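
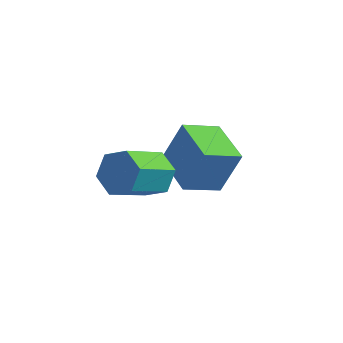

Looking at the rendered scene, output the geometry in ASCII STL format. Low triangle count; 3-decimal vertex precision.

solid 
facet normal 0.197 0.865 -0.461
outer loop
vertex -1.081 0.208 3.815
vertex -1.95 0.155 3.345
vertex -1.889 0.609 4.222
endloop
endfacet
facet normal 0.543 0.296 0.786
outer loop
vertex -1.081 0.208 3.815
vertex -1.889 0.609 4.222
vertex -1.46 -1.462 4.705
endloop
endfacet
facet normal 0.543 0.296 0.786
outer loop
vertex -1.46 -1.462 4.705
vertex -1.889 0.609 4.222
vertex -2.269 -1.061 5.113
endloop
endfacet
facet normal -0.196 -0.865 0.461
outer loop
vertex -1.46 -1.462 4.705
vertex -2.269 -1.061 5.113
vertex -2.33 -1.515 4.235
endloop
endfacet
facet normal 0.197 0.865 -0.462
outer loop
vertex -1.889 0.609 4.222
vertex -1.95 0.155 3.345
vertex -2.759 0.556 3.752
endloop
endfacet
facet normal -0.435 0.499 0.749
outer loop
vertex -1.889 0.609 4.222
vertex -2.759 0.556 3.752
vertex -2.269 -1.061 5.113
endloop
endfacet
facet normal -0.436 0.498 0.749
outer loop
vertex -2.269 -1.061 5.113
vertex -2.759 0.556 3.752
vertex -3.138 -1.114 4.642
endloop
endfacet
facet normal -0.197 -0.865 0.461
outer loop
vertex -2.269 -1.061 5.113
vertex -3.138 -1.114 4.642
vertex -2.33 -1.515 4.235
endloop
endfacet
facet normal 0.197 0.865 -0.462
outer loop
vertex -2.759 0.556 3.752
vertex -1.95 0.155 3.345
vertex -2.82 0.102 2.875
endloop
endfacet
facet normal -0.979 0.202 -0.037
outer loop
vertex -2.759 0.556 3.752
vertex -2.82 0.102 2.875
vertex -3.138 -1.114 4.642
endloop
endfacet
facet normal -0.979 0.202 -0.037
outer loop
vertex -3.138 -1.114 4.642
vertex -2.82 0.102 2.875
vertex -3.199 -1.568 3.765
endloop
endfacet
facet normal -0.197 -0.865 0.461
outer loop
vertex -3.138 -1.114 4.642
vertex -3.199 -1.568 3.765
vertex -2.33 -1.515 4.235
endloop
endfacet
facet normal 0.196 0.865 -0.461
outer loop
vertex -2.82 0.102 2.875
vertex -1.95 0.155 3.345
vertex -2.011 -0.299 2.467
endloop
endfacet
facet normal -0.543 -0.296 -0.786
outer loop
vertex -2.82 0.102 2.875
vertex -2.011 -0.299 2.467
vertex -3.199 -1.568 3.765
endloop
endfacet
facet normal -0.543 -0.296 -0.786
outer loop
vertex -3.199 -1.568 3.765
vertex -2.011 -0.299 2.467
vertex -2.391 -1.969 3.358
endloop
endfacet
facet normal -0.197 -0.865 0.461
outer loop
vertex -3.199 -1.568 3.765
vertex -2.391 -1.969 3.358
vertex -2.33 -1.515 4.235
endloop
endfacet
facet normal 0.197 0.865 -0.461
outer loop
vertex -2.011 -0.299 2.467
vertex -1.95 0.155 3.345
vertex -1.142 -0.246 2.938
endloop
endfacet
facet normal 0.436 -0.499 -0.749
outer loop
vertex -2.011 -0.299 2.467
vertex -1.142 -0.246 2.938
vertex -2.391 -1.969 3.358
endloop
endfacet
facet normal 0.435 -0.498 -0.750
outer loop
vertex -2.391 -1.969 3.358
vertex -1.142 -0.246 2.938
vertex -1.521 -1.916 3.828
endloop
endfacet
facet normal -0.197 -0.865 0.462
outer loop
vertex -2.391 -1.969 3.358
vertex -1.521 -1.916 3.828
vertex -2.33 -1.515 4.235
endloop
endfacet
facet normal 0.197 0.865 -0.461
outer loop
vertex -1.142 -0.246 2.938
vertex -1.95 0.155 3.345
vertex -1.081 0.208 3.815
endloop
endfacet
facet normal 0.979 -0.202 0.037
outer loop
vertex -1.142 -0.246 2.938
vertex -1.081 0.208 3.815
vertex -1.521 -1.916 3.828
endloop
endfacet
facet normal 0.979 -0.202 0.037
outer loop
vertex -1.521 -1.916 3.828
vertex -1.081 0.208 3.815
vertex -1.46 -1.462 4.705
endloop
endfacet
facet normal -0.197 -0.865 0.462
outer loop
vertex -1.521 -1.916 3.828
vertex -1.46 -1.462 4.705
vertex -2.33 -1.515 4.235
endloop
endfacet
facet normal -0.495 -0.805 0.329
outer loop
vertex -0.687 1.474 4.016
vertex -2.328 2.64 4.401
vertex -1.362 1.133 2.165
endloop
endfacet
facet normal 0.801 -0.568 -0.187
outer loop
vertex -0.572 2.42 1.639
vertex -0.687 1.474 4.016
vertex -1.362 1.133 2.165
endloop
endfacet
facet normal -0.494 -0.805 0.329
outer loop
vertex -1.362 1.133 2.165
vertex -2.328 2.64 4.401
vertex -3.004 2.298 2.55
endloop
endfacet
facet normal -0.338 -0.171 -0.925
outer loop
vertex -3.004 2.298 2.55
vertex -0.572 2.42 1.639
vertex -1.362 1.133 2.165
endloop
endfacet
facet normal 0.338 0.171 0.925
outer loop
vertex -0.687 1.474 4.016
vertex -1.538 3.927 3.875
vertex -2.328 2.64 4.401
endloop
endfacet
facet normal 0.801 -0.569 -0.188
outer loop
vertex 0.104 2.762 3.49
vertex -0.687 1.474 4.016
vertex -0.572 2.42 1.639
endloop
endfacet
facet normal 0.338 0.170 0.926
outer loop
vertex 0.104 2.762 3.49
vertex -1.538 3.927 3.875
vertex -0.687 1.474 4.016
endloop
endfacet
facet normal -0.801 0.568 0.188
outer loop
vertex -2.328 2.64 4.401
vertex -1.538 3.927 3.875
vertex -3.004 2.298 2.55
endloop
endfacet
facet normal -0.338 -0.170 -0.926
outer loop
vertex -2.213 3.586 2.024
vertex -0.572 2.42 1.639
vertex -3.004 2.298 2.55
endloop
endfacet
facet normal -0.801 0.568 0.187
outer loop
vertex -3.004 2.298 2.55
vertex -1.538 3.927 3.875
vertex -2.213 3.586 2.024
endloop
endfacet
facet normal 0.494 0.804 -0.329
outer loop
vertex -2.213 3.586 2.024
vertex 0.104 2.762 3.49
vertex -0.572 2.42 1.639
endloop
endfacet
facet normal 0.494 0.805 -0.328
outer loop
vertex -1.538 3.927 3.875
vertex 0.104 2.762 3.49
vertex -2.213 3.586 2.024
endloop
endfacet

endsolid


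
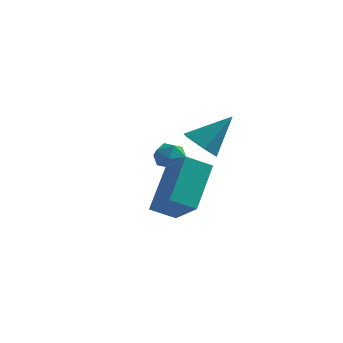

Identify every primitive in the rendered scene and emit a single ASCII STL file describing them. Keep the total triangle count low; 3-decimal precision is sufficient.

solid 
facet normal -0.595 0.571 -0.565
outer loop
vertex -0.561 -0.406 -3.385
vertex -0.465 1.142 -1.924
vertex 0.282 -0.003 -3.866
endloop
endfacet
facet normal -0.044 -0.726 -0.686
outer loop
vertex 1.365 -1.042 -2.836
vertex -0.561 -0.406 -3.385
vertex 0.282 -0.003 -3.866
endloop
endfacet
facet normal -0.595 0.571 -0.565
outer loop
vertex 0.282 -0.003 -3.866
vertex -0.465 1.142 -1.924
vertex 0.377 1.544 -2.405
endloop
endfacet
facet normal 0.803 0.383 -0.458
outer loop
vertex 0.377 1.544 -2.405
vertex 1.365 -1.042 -2.836
vertex 0.282 -0.003 -3.866
endloop
endfacet
facet normal -0.802 -0.382 0.458
outer loop
vertex -0.561 -0.406 -3.385
vertex 0.618 0.103 -0.894
vertex -0.465 1.142 -1.924
endloop
endfacet
facet normal -0.045 -0.727 -0.685
outer loop
vertex 0.523 -1.444 -2.355
vertex -0.561 -0.406 -3.385
vertex 1.365 -1.042 -2.836
endloop
endfacet
facet normal -0.802 -0.383 0.458
outer loop
vertex 0.523 -1.444 -2.355
vertex 0.618 0.103 -0.894
vertex -0.561 -0.406 -3.385
endloop
endfacet
facet normal 0.045 0.727 0.686
outer loop
vertex -0.465 1.142 -1.924
vertex 0.618 0.103 -0.894
vertex 0.377 1.544 -2.405
endloop
endfacet
facet normal 0.802 0.383 -0.458
outer loop
vertex 1.461 0.506 -1.375
vertex 1.365 -1.042 -2.836
vertex 0.377 1.544 -2.405
endloop
endfacet
facet normal 0.044 0.726 0.686
outer loop
vertex 0.377 1.544 -2.405
vertex 0.618 0.103 -0.894
vertex 1.461 0.506 -1.375
endloop
endfacet
facet normal 0.595 -0.571 0.565
outer loop
vertex 1.461 0.506 -1.375
vertex 0.523 -1.444 -2.355
vertex 1.365 -1.042 -2.836
endloop
endfacet
facet normal 0.595 -0.571 0.566
outer loop
vertex 0.618 0.103 -0.894
vertex 0.523 -1.444 -2.355
vertex 1.461 0.506 -1.375
endloop
endfacet
facet normal -0.555 -0.422 -0.717
outer loop
vertex 0.874 2.906 -1.924
vertex 0.194 3.083 -1.502
vertex 0.489 3.62 -2.046
endloop
endfacet
facet normal 0.843 0.392 -0.368
outer loop
vertex 0.874 2.906 -1.924
vertex 0.489 3.62 -2.046
vertex 1.186 3.837 -0.218
endloop
endfacet
facet normal -0.555 -0.422 -0.717
outer loop
vertex 0.489 3.62 -2.046
vertex 0.194 3.083 -1.502
vertex -0.191 3.797 -1.624
endloop
endfacet
facet normal 0.147 0.974 -0.172
outer loop
vertex 0.489 3.62 -2.046
vertex -0.191 3.797 -1.624
vertex 1.186 3.837 -0.218
endloop
endfacet
facet normal -0.554 -0.422 -0.718
outer loop
vertex -0.191 3.797 -1.624
vertex 0.194 3.083 -1.502
vertex -0.487 3.26 -1.08
endloop
endfacet
facet normal -0.492 0.738 0.461
outer loop
vertex -0.191 3.797 -1.624
vertex -0.487 3.26 -1.08
vertex 1.186 3.837 -0.218
endloop
endfacet
facet normal -0.554 -0.422 -0.718
outer loop
vertex -0.487 3.26 -1.08
vertex 0.194 3.083 -1.502
vertex -0.102 2.546 -0.958
endloop
endfacet
facet normal -0.434 -0.081 0.897
outer loop
vertex -0.487 3.26 -1.08
vertex -0.102 2.546 -0.958
vertex 1.186 3.837 -0.218
endloop
endfacet
facet normal -0.555 -0.421 -0.718
outer loop
vertex -0.102 2.546 -0.958
vertex 0.194 3.083 -1.502
vertex 0.578 2.369 -1.38
endloop
endfacet
facet normal 0.262 -0.663 0.701
outer loop
vertex -0.102 2.546 -0.958
vertex 0.578 2.369 -1.38
vertex 1.186 3.837 -0.218
endloop
endfacet
facet normal -0.555 -0.421 -0.718
outer loop
vertex 0.578 2.369 -1.38
vertex 0.194 3.083 -1.502
vertex 0.874 2.906 -1.924
endloop
endfacet
facet normal 0.901 -0.428 0.068
outer loop
vertex 0.578 2.369 -1.38
vertex 0.874 2.906 -1.924
vertex 1.186 3.837 -0.218
endloop
endfacet
facet normal -0.311 -0.136 0.941
outer loop
vertex -1.54 4.184 -2.016
vertex -1.614 3.494 -2.14
vertex -1.001 3.745 -1.901
endloop
endfacet
facet normal 0.144 0.413 0.899
outer loop
vertex -1.54 4.184 -2.016
vertex -1.001 3.745 -1.901
vertex -0.888 4.37 -2.206
endloop
endfacet
facet normal -0.125 0.889 0.441
outer loop
vertex -1.54 4.184 -2.016
vertex -0.888 4.37 -2.206
vertex -1.432 4.505 -2.633
endloop
endfacet
facet normal -0.747 0.635 0.200
outer loop
vertex -1.54 4.184 -2.016
vertex -1.432 4.505 -2.633
vertex -1.881 3.964 -2.592
endloop
endfacet
facet normal -0.861 0.001 0.509
outer loop
vertex -1.54 4.184 -2.016
vertex -1.881 3.964 -2.592
vertex -1.614 3.494 -2.14
endloop
endfacet
facet normal 0.759 0.170 0.629
outer loop
vertex -0.888 4.37 -2.206
vertex -1.001 3.745 -1.901
vertex -0.559 3.796 -2.448
endloop
endfacet
facet normal 0.023 -0.718 0.695
outer loop
vertex -1.001 3.745 -1.901
vertex -1.614 3.494 -2.14
vertex -1.008 3.255 -2.407
endloop
endfacet
facet normal -0.868 -0.496 -0.003
outer loop
vertex -1.614 3.494 -2.14
vertex -1.881 3.964 -2.592
vertex -1.552 3.39 -2.834
endloop
endfacet
facet normal -0.683 0.529 -0.503
outer loop
vertex -1.881 3.964 -2.592
vertex -1.432 4.505 -2.633
vertex -1.439 4.015 -3.139
endloop
endfacet
facet normal 0.321 0.940 -0.112
outer loop
vertex -1.432 4.505 -2.633
vertex -0.888 4.37 -2.206
vertex -0.826 4.266 -2.9
endloop
endfacet
facet normal 0.747 -0.635 -0.200
outer loop
vertex -0.9 3.576 -3.024
vertex -0.559 3.796 -2.448
vertex -1.008 3.255 -2.407
endloop
endfacet
facet normal 0.125 -0.889 -0.441
outer loop
vertex -0.9 3.576 -3.024
vertex -1.008 3.255 -2.407
vertex -1.552 3.39 -2.834
endloop
endfacet
facet normal -0.144 -0.413 -0.899
outer loop
vertex -0.9 3.576 -3.024
vertex -1.552 3.39 -2.834
vertex -1.439 4.015 -3.139
endloop
endfacet
facet normal 0.311 0.136 -0.941
outer loop
vertex -0.9 3.576 -3.024
vertex -1.439 4.015 -3.139
vertex -0.826 4.266 -2.9
endloop
endfacet
facet normal 0.861 -0.001 -0.509
outer loop
vertex -0.9 3.576 -3.024
vertex -0.826 4.266 -2.9
vertex -0.559 3.796 -2.448
endloop
endfacet
facet normal 0.683 -0.529 0.503
outer loop
vertex -1.008 3.255 -2.407
vertex -0.559 3.796 -2.448
vertex -1.001 3.745 -1.901
endloop
endfacet
facet normal -0.321 -0.940 0.112
outer loop
vertex -1.552 3.39 -2.834
vertex -1.008 3.255 -2.407
vertex -1.614 3.494 -2.14
endloop
endfacet
facet normal -0.759 -0.170 -0.629
outer loop
vertex -1.439 4.015 -3.139
vertex -1.552 3.39 -2.834
vertex -1.881 3.964 -2.592
endloop
endfacet
facet normal -0.023 0.718 -0.695
outer loop
vertex -0.826 4.266 -2.9
vertex -1.439 4.015 -3.139
vertex -1.432 4.505 -2.633
endloop
endfacet
facet normal 0.868 0.496 0.003
outer loop
vertex -0.559 3.796 -2.448
vertex -0.826 4.266 -2.9
vertex -0.888 4.37 -2.206
endloop
endfacet

endsolid


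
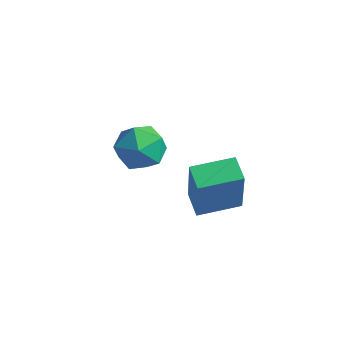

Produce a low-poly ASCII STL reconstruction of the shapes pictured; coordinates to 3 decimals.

solid 
facet normal -0.608 -0.790 -0.079
outer loop
vertex 1.561 -0.231 3.478
vertex 0.93 0.229 3.729
vertex 1.183 0.24 1.666
endloop
endfacet
facet normal 0.770 -0.560 -0.306
outer loop
vertex 1.99 1.291 1.771
vertex 1.561 -0.231 3.478
vertex 1.183 0.24 1.666
endloop
endfacet
facet normal -0.607 -0.791 -0.079
outer loop
vertex 1.183 0.24 1.666
vertex 0.93 0.229 3.729
vertex 0.552 0.699 1.917
endloop
endfacet
facet normal -0.198 0.247 -0.949
outer loop
vertex 0.552 0.699 1.917
vertex 1.99 1.291 1.771
vertex 1.183 0.24 1.666
endloop
endfacet
facet normal 0.198 -0.247 0.949
outer loop
vertex 1.561 -0.231 3.478
vertex 1.737 1.28 3.834
vertex 0.93 0.229 3.729
endloop
endfacet
facet normal 0.770 -0.560 -0.306
outer loop
vertex 2.368 0.821 3.583
vertex 1.561 -0.231 3.478
vertex 1.99 1.291 1.771
endloop
endfacet
facet normal 0.198 -0.247 0.949
outer loop
vertex 2.368 0.821 3.583
vertex 1.737 1.28 3.834
vertex 1.561 -0.231 3.478
endloop
endfacet
facet normal -0.770 0.560 0.306
outer loop
vertex 0.93 0.229 3.729
vertex 1.737 1.28 3.834
vertex 0.552 0.699 1.917
endloop
endfacet
facet normal -0.198 0.246 -0.949
outer loop
vertex 1.359 1.751 2.022
vertex 1.99 1.291 1.771
vertex 0.552 0.699 1.917
endloop
endfacet
facet normal -0.770 0.560 0.306
outer loop
vertex 0.552 0.699 1.917
vertex 1.737 1.28 3.834
vertex 1.359 1.751 2.022
endloop
endfacet
facet normal 0.607 0.791 0.078
outer loop
vertex 1.359 1.751 2.022
vertex 2.368 0.821 3.583
vertex 1.99 1.291 1.771
endloop
endfacet
facet normal 0.607 0.791 0.079
outer loop
vertex 1.737 1.28 3.834
vertex 2.368 0.821 3.583
vertex 1.359 1.751 2.022
endloop
endfacet
facet normal -0.593 0.431 0.681
outer loop
vertex -2.346 1.348 2.715
vertex -1.749 1.177 3.343
vertex -1.712 1.937 2.894
endloop
endfacet
facet normal -0.686 0.727 0.039
outer loop
vertex -2.346 1.348 2.715
vertex -1.712 1.937 2.894
vertex -1.936 1.77 2.056
endloop
endfacet
facet normal -0.885 0.212 -0.415
outer loop
vertex -2.346 1.348 2.715
vertex -1.936 1.77 2.056
vertex -2.11 0.907 1.987
endloop
endfacet
facet normal -0.914 -0.402 -0.053
outer loop
vertex -2.346 1.348 2.715
vertex -2.11 0.907 1.987
vertex -1.995 0.541 2.783
endloop
endfacet
facet normal -0.734 -0.266 0.625
outer loop
vertex -2.346 1.348 2.715
vertex -1.995 0.541 2.783
vertex -1.749 1.177 3.343
endloop
endfacet
facet normal -0.056 0.982 -0.181
outer loop
vertex -1.936 1.77 2.056
vertex -1.712 1.937 2.894
vertex -1.085 1.859 2.277
endloop
endfacet
facet normal 0.094 0.503 0.859
outer loop
vertex -1.712 1.937 2.894
vertex -1.749 1.177 3.343
vertex -0.97 1.493 3.073
endloop
endfacet
facet normal -0.134 -0.625 0.769
outer loop
vertex -1.749 1.177 3.343
vertex -1.995 0.541 2.783
vertex -1.144 0.63 3.004
endloop
endfacet
facet normal -0.426 -0.844 -0.326
outer loop
vertex -1.995 0.541 2.783
vertex -2.11 0.907 1.987
vertex -1.368 0.463 2.166
endloop
endfacet
facet normal -0.377 0.149 -0.914
outer loop
vertex -2.11 0.907 1.987
vertex -1.936 1.77 2.056
vertex -1.331 1.223 1.717
endloop
endfacet
facet normal 0.914 0.402 0.053
outer loop
vertex -0.734 1.052 2.345
vertex -1.085 1.859 2.277
vertex -0.97 1.493 3.073
endloop
endfacet
facet normal 0.885 -0.212 0.415
outer loop
vertex -0.734 1.052 2.345
vertex -0.97 1.493 3.073
vertex -1.144 0.63 3.004
endloop
endfacet
facet normal 0.686 -0.727 -0.039
outer loop
vertex -0.734 1.052 2.345
vertex -1.144 0.63 3.004
vertex -1.368 0.463 2.166
endloop
endfacet
facet normal 0.593 -0.431 -0.681
outer loop
vertex -0.734 1.052 2.345
vertex -1.368 0.463 2.166
vertex -1.331 1.223 1.717
endloop
endfacet
facet normal 0.734 0.266 -0.625
outer loop
vertex -0.734 1.052 2.345
vertex -1.331 1.223 1.717
vertex -1.085 1.859 2.277
endloop
endfacet
facet normal 0.426 0.844 0.326
outer loop
vertex -0.97 1.493 3.073
vertex -1.085 1.859 2.277
vertex -1.712 1.937 2.894
endloop
endfacet
facet normal 0.377 -0.149 0.914
outer loop
vertex -1.144 0.63 3.004
vertex -0.97 1.493 3.073
vertex -1.749 1.177 3.343
endloop
endfacet
facet normal 0.056 -0.982 0.181
outer loop
vertex -1.368 0.463 2.166
vertex -1.144 0.63 3.004
vertex -1.995 0.541 2.783
endloop
endfacet
facet normal -0.094 -0.503 -0.859
outer loop
vertex -1.331 1.223 1.717
vertex -1.368 0.463 2.166
vertex -2.11 0.907 1.987
endloop
endfacet
facet normal 0.134 0.625 -0.769
outer loop
vertex -1.085 1.859 2.277
vertex -1.331 1.223 1.717
vertex -1.936 1.77 2.056
endloop
endfacet

endsolid


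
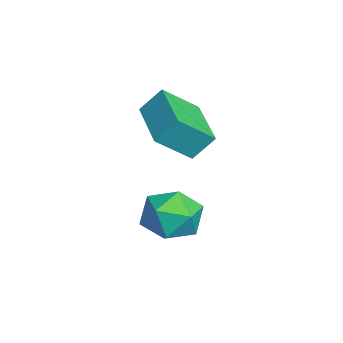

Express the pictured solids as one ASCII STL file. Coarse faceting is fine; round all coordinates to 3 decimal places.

solid 
facet normal -0.960 0.081 -0.267
outer loop
vertex -0.145 -2.555 -2.046
vertex -0.297 -3.602 -1.818
vertex -0.447 -2.854 -1.05
endloop
endfacet
facet normal -0.715 0.699 -0.007
outer loop
vertex -0.145 -2.555 -2.046
vertex -0.447 -2.854 -1.05
vertex 0.305 -2.086 -1.18
endloop
endfacet
facet normal -0.159 0.900 -0.405
outer loop
vertex -0.145 -2.555 -2.046
vertex 0.305 -2.086 -1.18
vertex 0.92 -2.359 -2.029
endloop
endfacet
facet normal -0.060 0.407 -0.911
outer loop
vertex -0.145 -2.555 -2.046
vertex 0.92 -2.359 -2.029
vertex 0.548 -3.296 -2.423
endloop
endfacet
facet normal -0.555 -0.099 -0.826
outer loop
vertex -0.145 -2.555 -2.046
vertex 0.548 -3.296 -2.423
vertex -0.297 -3.602 -1.818
endloop
endfacet
facet normal -0.480 0.581 0.657
outer loop
vertex 0.305 -2.086 -1.18
vertex -0.447 -2.854 -1.05
vertex 0.432 -2.844 -0.417
endloop
endfacet
facet normal -0.877 -0.419 0.236
outer loop
vertex -0.447 -2.854 -1.05
vertex -0.297 -3.602 -1.818
vertex 0.06 -3.781 -0.811
endloop
endfacet
facet normal -0.221 -0.710 -0.668
outer loop
vertex -0.297 -3.602 -1.818
vertex 0.548 -3.296 -2.423
vertex 0.675 -4.054 -1.66
endloop
endfacet
facet normal 0.580 0.109 -0.807
outer loop
vertex 0.548 -3.296 -2.423
vertex 0.92 -2.359 -2.029
vertex 1.427 -3.286 -1.79
endloop
endfacet
facet normal 0.420 0.907 0.012
outer loop
vertex 0.92 -2.359 -2.029
vertex 0.305 -2.086 -1.18
vertex 1.277 -2.538 -1.022
endloop
endfacet
facet normal 0.060 -0.407 0.911
outer loop
vertex 1.125 -3.585 -0.794
vertex 0.432 -2.844 -0.417
vertex 0.06 -3.781 -0.811
endloop
endfacet
facet normal 0.159 -0.900 0.405
outer loop
vertex 1.125 -3.585 -0.794
vertex 0.06 -3.781 -0.811
vertex 0.675 -4.054 -1.66
endloop
endfacet
facet normal 0.715 -0.699 0.007
outer loop
vertex 1.125 -3.585 -0.794
vertex 0.675 -4.054 -1.66
vertex 1.427 -3.286 -1.79
endloop
endfacet
facet normal 0.960 -0.081 0.267
outer loop
vertex 1.125 -3.585 -0.794
vertex 1.427 -3.286 -1.79
vertex 1.277 -2.538 -1.022
endloop
endfacet
facet normal 0.555 0.099 0.826
outer loop
vertex 1.125 -3.585 -0.794
vertex 1.277 -2.538 -1.022
vertex 0.432 -2.844 -0.417
endloop
endfacet
facet normal -0.580 -0.109 0.807
outer loop
vertex 0.06 -3.781 -0.811
vertex 0.432 -2.844 -0.417
vertex -0.447 -2.854 -1.05
endloop
endfacet
facet normal -0.420 -0.907 -0.012
outer loop
vertex 0.675 -4.054 -1.66
vertex 0.06 -3.781 -0.811
vertex -0.297 -3.602 -1.818
endloop
endfacet
facet normal 0.480 -0.581 -0.657
outer loop
vertex 1.427 -3.286 -1.79
vertex 0.675 -4.054 -1.66
vertex 0.548 -3.296 -2.423
endloop
endfacet
facet normal 0.877 0.419 -0.236
outer loop
vertex 1.277 -2.538 -1.022
vertex 1.427 -3.286 -1.79
vertex 0.92 -2.359 -2.029
endloop
endfacet
facet normal 0.221 0.710 0.668
outer loop
vertex 0.432 -2.844 -0.417
vertex 1.277 -2.538 -1.022
vertex 0.305 -2.086 -1.18
endloop
endfacet
facet normal -0.980 -0.160 0.114
outer loop
vertex -2.05 -3.192 2.697
vertex -2.356 -2.025 1.709
vertex -2.032 -3.9 1.856
endloop
endfacet
facet normal 0.196 -0.748 0.634
outer loop
vertex 0.076 -3.555 1.611
vertex -2.05 -3.192 2.697
vertex -2.032 -3.9 1.856
endloop
endfacet
facet normal -0.980 -0.160 0.114
outer loop
vertex -2.032 -3.9 1.856
vertex -2.356 -2.025 1.709
vertex -2.338 -2.733 0.867
endloop
endfacet
facet normal 0.016 -0.644 -0.765
outer loop
vertex -2.338 -2.733 0.867
vertex 0.076 -3.555 1.611
vertex -2.032 -3.9 1.856
endloop
endfacet
facet normal -0.016 0.644 0.765
outer loop
vertex -2.05 -3.192 2.697
vertex -0.248 -1.68 1.464
vertex -2.356 -2.025 1.709
endloop
endfacet
facet normal 0.196 -0.748 0.634
outer loop
vertex 0.058 -2.847 2.453
vertex -2.05 -3.192 2.697
vertex 0.076 -3.555 1.611
endloop
endfacet
facet normal -0.017 0.644 0.765
outer loop
vertex 0.058 -2.847 2.453
vertex -0.248 -1.68 1.464
vertex -2.05 -3.192 2.697
endloop
endfacet
facet normal -0.196 0.748 -0.634
outer loop
vertex -2.356 -2.025 1.709
vertex -0.248 -1.68 1.464
vertex -2.338 -2.733 0.867
endloop
endfacet
facet normal 0.017 -0.643 -0.765
outer loop
vertex -0.23 -2.388 0.623
vertex 0.076 -3.555 1.611
vertex -2.338 -2.733 0.867
endloop
endfacet
facet normal -0.196 0.748 -0.634
outer loop
vertex -2.338 -2.733 0.867
vertex -0.248 -1.68 1.464
vertex -0.23 -2.388 0.623
endloop
endfacet
facet normal 0.980 0.161 -0.114
outer loop
vertex -0.23 -2.388 0.623
vertex 0.058 -2.847 2.453
vertex 0.076 -3.555 1.611
endloop
endfacet
facet normal 0.980 0.160 -0.114
outer loop
vertex -0.248 -1.68 1.464
vertex 0.058 -2.847 2.453
vertex -0.23 -2.388 0.623
endloop
endfacet

endsolid


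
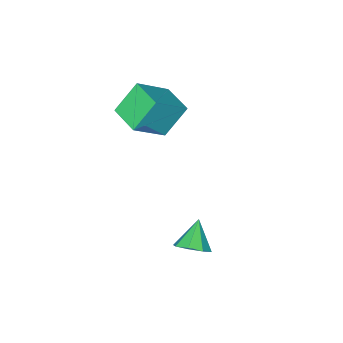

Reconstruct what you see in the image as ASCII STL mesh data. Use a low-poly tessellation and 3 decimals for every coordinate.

solid 
facet normal -0.603 0.133 0.786
outer loop
vertex 1.694 -2.254 4.846
vertex 1.97 -0.599 4.777
vertex 0.016 -2.03 3.521
endloop
endfacet
facet normal -0.164 -0.986 0.041
outer loop
vertex 1.15 -2.281 2.043
vertex 1.694 -2.254 4.846
vertex 0.016 -2.03 3.521
endloop
endfacet
facet normal -0.603 0.133 0.786
outer loop
vertex 0.016 -2.03 3.521
vertex 1.97 -0.599 4.777
vertex 0.292 -0.374 3.452
endloop
endfacet
facet normal -0.780 0.104 -0.616
outer loop
vertex 0.292 -0.374 3.452
vertex 1.15 -2.281 2.043
vertex 0.016 -2.03 3.521
endloop
endfacet
facet normal 0.780 -0.104 0.616
outer loop
vertex 1.694 -2.254 4.846
vertex 3.104 -0.85 3.299
vertex 1.97 -0.599 4.777
endloop
endfacet
facet normal -0.165 -0.985 0.041
outer loop
vertex 2.828 -2.506 3.368
vertex 1.694 -2.254 4.846
vertex 1.15 -2.281 2.043
endloop
endfacet
facet normal 0.780 -0.104 0.617
outer loop
vertex 2.828 -2.506 3.368
vertex 3.104 -0.85 3.299
vertex 1.694 -2.254 4.846
endloop
endfacet
facet normal 0.165 0.986 -0.041
outer loop
vertex 1.97 -0.599 4.777
vertex 3.104 -0.85 3.299
vertex 0.292 -0.374 3.452
endloop
endfacet
facet normal -0.780 0.104 -0.617
outer loop
vertex 1.426 -0.626 1.974
vertex 1.15 -2.281 2.043
vertex 0.292 -0.374 3.452
endloop
endfacet
facet normal 0.165 0.985 -0.042
outer loop
vertex 0.292 -0.374 3.452
vertex 3.104 -0.85 3.299
vertex 1.426 -0.626 1.974
endloop
endfacet
facet normal 0.603 -0.133 -0.786
outer loop
vertex 1.426 -0.626 1.974
vertex 2.828 -2.506 3.368
vertex 1.15 -2.281 2.043
endloop
endfacet
facet normal 0.603 -0.133 -0.786
outer loop
vertex 3.104 -0.85 3.299
vertex 2.828 -2.506 3.368
vertex 1.426 -0.626 1.974
endloop
endfacet
facet normal 0.592 0.393 -0.704
outer loop
vertex 4.587 4.559 -0.26
vertex 4.05 4.249 -0.885
vertex 4.102 4.996 -0.424
endloop
endfacet
facet normal 0.039 0.389 0.920
outer loop
vertex 4.587 4.559 -0.26
vertex 4.102 4.996 -0.424
vertex 3.15 3.651 0.185
endloop
endfacet
facet normal 0.592 0.393 -0.704
outer loop
vertex 4.102 4.996 -0.424
vertex 4.05 4.249 -0.885
vertex 3.586 4.996 -0.858
endloop
endfacet
facet normal -0.502 0.626 0.597
outer loop
vertex 4.102 4.996 -0.424
vertex 3.586 4.996 -0.858
vertex 3.15 3.651 0.185
endloop
endfacet
facet normal 0.591 0.393 -0.704
outer loop
vertex 3.586 4.996 -0.858
vertex 4.05 4.249 -0.885
vertex 3.342 4.558 -1.307
endloop
endfacet
facet normal -0.914 0.388 0.118
outer loop
vertex 3.586 4.996 -0.858
vertex 3.342 4.558 -1.307
vertex 3.15 3.651 0.185
endloop
endfacet
facet normal 0.591 0.393 -0.704
outer loop
vertex 3.342 4.558 -1.307
vertex 4.05 4.249 -0.885
vertex 3.513 3.938 -1.509
endloop
endfacet
facet normal -0.954 -0.186 -0.236
outer loop
vertex 3.342 4.558 -1.307
vertex 3.513 3.938 -1.509
vertex 3.15 3.651 0.185
endloop
endfacet
facet normal 0.591 0.393 -0.704
outer loop
vertex 3.513 3.938 -1.509
vertex 4.05 4.249 -0.885
vertex 3.998 3.501 -1.346
endloop
endfacet
facet normal -0.598 -0.759 -0.257
outer loop
vertex 3.513 3.938 -1.509
vertex 3.998 3.501 -1.346
vertex 3.15 3.651 0.185
endloop
endfacet
facet normal 0.593 0.392 -0.703
outer loop
vertex 3.998 3.501 -1.346
vertex 4.05 4.249 -0.885
vertex 4.513 3.501 -0.912
endloop
endfacet
facet normal -0.056 -0.996 0.067
outer loop
vertex 3.998 3.501 -1.346
vertex 4.513 3.501 -0.912
vertex 3.15 3.651 0.185
endloop
endfacet
facet normal 0.592 0.392 -0.704
outer loop
vertex 4.513 3.501 -0.912
vertex 4.05 4.249 -0.885
vertex 4.757 3.939 -0.463
endloop
endfacet
facet normal 0.356 -0.758 0.546
outer loop
vertex 4.513 3.501 -0.912
vertex 4.757 3.939 -0.463
vertex 3.15 3.651 0.185
endloop
endfacet
facet normal 0.592 0.393 -0.704
outer loop
vertex 4.757 3.939 -0.463
vertex 4.05 4.249 -0.885
vertex 4.587 4.559 -0.26
endloop
endfacet
facet normal 0.396 -0.186 0.899
outer loop
vertex 4.757 3.939 -0.463
vertex 4.587 4.559 -0.26
vertex 3.15 3.651 0.185
endloop
endfacet

endsolid


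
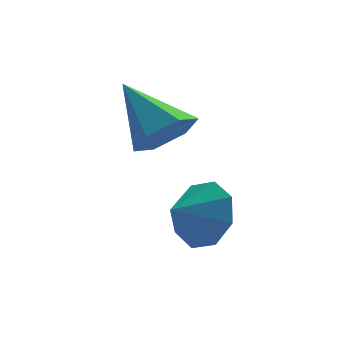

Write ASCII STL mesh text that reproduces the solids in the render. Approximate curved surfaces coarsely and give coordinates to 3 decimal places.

solid 
facet normal 0.516 -0.590 -0.621
outer loop
vertex -1.795 -0.144 -1.503
vertex -2.1 0.384 -2.258
vertex -1.279 0.621 -1.801
endloop
endfacet
facet normal 0.430 0.061 0.901
outer loop
vertex -1.795 -0.144 -1.503
vertex -1.279 0.621 -1.801
vertex -3.18 1.616 -0.962
endloop
endfacet
facet normal 0.516 -0.590 -0.621
outer loop
vertex -1.279 0.621 -1.801
vertex -2.1 0.384 -2.258
vertex -1.583 1.149 -2.556
endloop
endfacet
facet normal 0.547 0.774 0.321
outer loop
vertex -1.279 0.621 -1.801
vertex -1.583 1.149 -2.556
vertex -3.18 1.616 -0.962
endloop
endfacet
facet normal 0.516 -0.590 -0.621
outer loop
vertex -1.583 1.149 -2.556
vertex -2.1 0.384 -2.258
vertex -2.405 0.911 -3.013
endloop
endfacet
facet normal -0.076 0.934 -0.350
outer loop
vertex -1.583 1.149 -2.556
vertex -2.405 0.911 -3.013
vertex -3.18 1.616 -0.962
endloop
endfacet
facet normal 0.517 -0.590 -0.620
outer loop
vertex -2.405 0.911 -3.013
vertex -2.1 0.384 -2.258
vertex -2.921 0.146 -2.716
endloop
endfacet
facet normal -0.815 0.379 -0.438
outer loop
vertex -2.405 0.911 -3.013
vertex -2.921 0.146 -2.716
vertex -3.18 1.616 -0.962
endloop
endfacet
facet normal 0.517 -0.590 -0.621
outer loop
vertex -2.921 0.146 -2.716
vertex -2.1 0.384 -2.258
vertex -2.617 -0.382 -1.961
endloop
endfacet
facet normal -0.932 -0.334 0.142
outer loop
vertex -2.921 0.146 -2.716
vertex -2.617 -0.382 -1.961
vertex -3.18 1.616 -0.962
endloop
endfacet
facet normal 0.517 -0.589 -0.621
outer loop
vertex -2.617 -0.382 -1.961
vertex -2.1 0.384 -2.258
vertex -1.795 -0.144 -1.503
endloop
endfacet
facet normal -0.310 -0.494 0.813
outer loop
vertex -2.617 -0.382 -1.961
vertex -1.795 -0.144 -1.503
vertex -3.18 1.616 -0.962
endloop
endfacet
facet normal 0.735 0.518 -0.437
outer loop
vertex -0.581 -1.773 -3.407
vertex -1.258 -1.46 -4.175
vertex -0.964 -1.073 -3.222
endloop
endfacet
facet normal -0.119 -0.314 0.942
outer loop
vertex -0.581 -1.773 -3.407
vertex -0.964 -1.073 -3.222
vertex -2.082 -2.04 -3.685
endloop
endfacet
facet normal 0.735 0.518 -0.437
outer loop
vertex -0.964 -1.073 -3.222
vertex -1.258 -1.46 -4.175
vertex -1.519 -0.6 -3.595
endloop
endfacet
facet normal -0.474 0.131 0.871
outer loop
vertex -0.964 -1.073 -3.222
vertex -1.519 -0.6 -3.595
vertex -2.082 -2.04 -3.685
endloop
endfacet
facet normal 0.735 0.518 -0.438
outer loop
vertex -1.519 -0.6 -3.595
vertex -1.258 -1.46 -4.175
vertex -1.921 -0.631 -4.307
endloop
endfacet
facet normal -0.837 0.298 0.459
outer loop
vertex -1.519 -0.6 -3.595
vertex -1.921 -0.631 -4.307
vertex -2.082 -2.04 -3.685
endloop
endfacet
facet normal 0.735 0.518 -0.437
outer loop
vertex -1.921 -0.631 -4.307
vertex -1.258 -1.46 -4.175
vertex -1.935 -1.147 -4.943
endloop
endfacet
facet normal -0.995 0.091 -0.052
outer loop
vertex -1.921 -0.631 -4.307
vertex -1.935 -1.147 -4.943
vertex -2.082 -2.04 -3.685
endloop
endfacet
facet normal 0.736 0.517 -0.438
outer loop
vertex -1.935 -1.147 -4.943
vertex -1.258 -1.46 -4.175
vertex -1.553 -1.847 -5.128
endloop
endfacet
facet normal -0.855 -0.371 -0.363
outer loop
vertex -1.935 -1.147 -4.943
vertex -1.553 -1.847 -5.128
vertex -2.082 -2.04 -3.685
endloop
endfacet
facet normal 0.736 0.517 -0.438
outer loop
vertex -1.553 -1.847 -5.128
vertex -1.258 -1.46 -4.175
vertex -0.998 -2.321 -4.755
endloop
endfacet
facet normal -0.500 -0.815 -0.292
outer loop
vertex -1.553 -1.847 -5.128
vertex -0.998 -2.321 -4.755
vertex -2.082 -2.04 -3.685
endloop
endfacet
facet normal 0.736 0.517 -0.437
outer loop
vertex -0.998 -2.321 -4.755
vertex -1.258 -1.46 -4.175
vertex -0.596 -2.29 -4.042
endloop
endfacet
facet normal -0.137 -0.983 0.120
outer loop
vertex -0.998 -2.321 -4.755
vertex -0.596 -2.29 -4.042
vertex -2.082 -2.04 -3.685
endloop
endfacet
facet normal 0.736 0.517 -0.438
outer loop
vertex -0.596 -2.29 -4.042
vertex -1.258 -1.46 -4.175
vertex -0.581 -1.773 -3.407
endloop
endfacet
facet normal 0.021 -0.776 0.631
outer loop
vertex -0.596 -2.29 -4.042
vertex -0.581 -1.773 -3.407
vertex -2.082 -2.04 -3.685
endloop
endfacet

endsolid


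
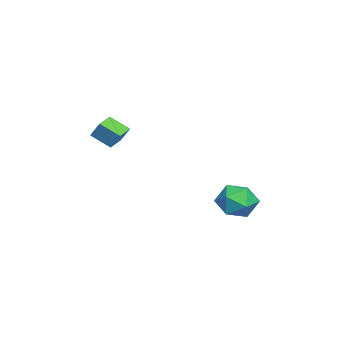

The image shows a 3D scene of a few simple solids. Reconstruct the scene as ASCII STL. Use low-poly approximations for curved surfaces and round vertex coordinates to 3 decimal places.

solid 
facet normal -0.944 0.296 0.149
outer loop
vertex 0.034 -2.935 3.96
vertex 0.24 -1.949 3.308
vertex -0.252 -3.427 3.126
endloop
endfacet
facet normal -0.171 -0.822 0.543
outer loop
vertex 0.72 -3.731 2.972
vertex 0.034 -2.935 3.96
vertex -0.252 -3.427 3.126
endloop
endfacet
facet normal -0.944 0.296 0.149
outer loop
vertex -0.252 -3.427 3.126
vertex 0.24 -1.949 3.308
vertex -0.046 -2.441 2.474
endloop
endfacet
facet normal -0.283 -0.487 -0.826
outer loop
vertex -0.046 -2.441 2.474
vertex 0.72 -3.731 2.972
vertex -0.252 -3.427 3.126
endloop
endfacet
facet normal 0.283 0.487 0.826
outer loop
vertex 0.034 -2.935 3.96
vertex 1.212 -2.253 3.154
vertex 0.24 -1.949 3.308
endloop
endfacet
facet normal -0.171 -0.822 0.543
outer loop
vertex 1.006 -3.239 3.806
vertex 0.034 -2.935 3.96
vertex 0.72 -3.731 2.972
endloop
endfacet
facet normal 0.283 0.487 0.826
outer loop
vertex 1.006 -3.239 3.806
vertex 1.212 -2.253 3.154
vertex 0.034 -2.935 3.96
endloop
endfacet
facet normal 0.171 0.822 -0.543
outer loop
vertex 0.24 -1.949 3.308
vertex 1.212 -2.253 3.154
vertex -0.046 -2.441 2.474
endloop
endfacet
facet normal -0.283 -0.487 -0.826
outer loop
vertex 0.926 -2.745 2.32
vertex 0.72 -3.731 2.972
vertex -0.046 -2.441 2.474
endloop
endfacet
facet normal 0.171 0.822 -0.543
outer loop
vertex -0.046 -2.441 2.474
vertex 1.212 -2.253 3.154
vertex 0.926 -2.745 2.32
endloop
endfacet
facet normal 0.944 -0.296 -0.149
outer loop
vertex 0.926 -2.745 2.32
vertex 1.006 -3.239 3.806
vertex 0.72 -3.731 2.972
endloop
endfacet
facet normal 0.944 -0.296 -0.149
outer loop
vertex 1.212 -2.253 3.154
vertex 1.006 -3.239 3.806
vertex 0.926 -2.745 2.32
endloop
endfacet
facet normal -0.249 0.788 -0.563
outer loop
vertex 0.001 3.511 -2.146
vertex -1.062 3.432 -1.786
vertex -0.324 4.067 -1.224
endloop
endfacet
facet normal 0.430 0.832 -0.350
outer loop
vertex 0.001 3.511 -2.146
vertex -0.324 4.067 -1.224
vertex 0.672 3.544 -1.244
endloop
endfacet
facet normal 0.772 0.250 -0.584
outer loop
vertex 0.001 3.511 -2.146
vertex 0.672 3.544 -1.244
vertex 0.549 2.584 -1.818
endloop
endfacet
facet normal 0.305 -0.153 -0.940
outer loop
vertex 0.001 3.511 -2.146
vertex 0.549 2.584 -1.818
vertex -0.523 2.515 -2.154
endloop
endfacet
facet normal -0.328 0.180 -0.928
outer loop
vertex 0.001 3.511 -2.146
vertex -0.523 2.515 -2.154
vertex -1.062 3.432 -1.786
endloop
endfacet
facet normal 0.439 0.822 0.363
outer loop
vertex 0.672 3.544 -1.244
vertex -0.324 4.067 -1.224
vertex 0.023 3.485 -0.326
endloop
endfacet
facet normal -0.660 0.751 0.018
outer loop
vertex -0.324 4.067 -1.224
vertex -1.062 3.432 -1.786
vertex -1.049 3.416 -0.662
endloop
endfacet
facet normal -0.787 -0.233 -0.571
outer loop
vertex -1.062 3.432 -1.786
vertex -0.523 2.515 -2.154
vertex -1.172 2.456 -1.236
endloop
endfacet
facet normal 0.235 -0.772 -0.591
outer loop
vertex -0.523 2.515 -2.154
vertex 0.549 2.584 -1.818
vertex -0.176 1.933 -1.256
endloop
endfacet
facet normal 0.993 -0.119 -0.013
outer loop
vertex 0.549 2.584 -1.818
vertex 0.672 3.544 -1.244
vertex 0.562 2.568 -0.694
endloop
endfacet
facet normal -0.305 0.153 0.940
outer loop
vertex -0.501 2.489 -0.334
vertex 0.023 3.485 -0.326
vertex -1.049 3.416 -0.662
endloop
endfacet
facet normal -0.772 -0.250 0.584
outer loop
vertex -0.501 2.489 -0.334
vertex -1.049 3.416 -0.662
vertex -1.172 2.456 -1.236
endloop
endfacet
facet normal -0.430 -0.832 0.350
outer loop
vertex -0.501 2.489 -0.334
vertex -1.172 2.456 -1.236
vertex -0.176 1.933 -1.256
endloop
endfacet
facet normal 0.249 -0.788 0.563
outer loop
vertex -0.501 2.489 -0.334
vertex -0.176 1.933 -1.256
vertex 0.562 2.568 -0.694
endloop
endfacet
facet normal 0.328 -0.180 0.928
outer loop
vertex -0.501 2.489 -0.334
vertex 0.562 2.568 -0.694
vertex 0.023 3.485 -0.326
endloop
endfacet
facet normal -0.235 0.772 0.591
outer loop
vertex -1.049 3.416 -0.662
vertex 0.023 3.485 -0.326
vertex -0.324 4.067 -1.224
endloop
endfacet
facet normal -0.993 0.119 0.013
outer loop
vertex -1.172 2.456 -1.236
vertex -1.049 3.416 -0.662
vertex -1.062 3.432 -1.786
endloop
endfacet
facet normal -0.439 -0.822 -0.363
outer loop
vertex -0.176 1.933 -1.256
vertex -1.172 2.456 -1.236
vertex -0.523 2.515 -2.154
endloop
endfacet
facet normal 0.660 -0.751 -0.018
outer loop
vertex 0.562 2.568 -0.694
vertex -0.176 1.933 -1.256
vertex 0.549 2.584 -1.818
endloop
endfacet
facet normal 0.787 0.233 0.571
outer loop
vertex 0.023 3.485 -0.326
vertex 0.562 2.568 -0.694
vertex 0.672 3.544 -1.244
endloop
endfacet

endsolid


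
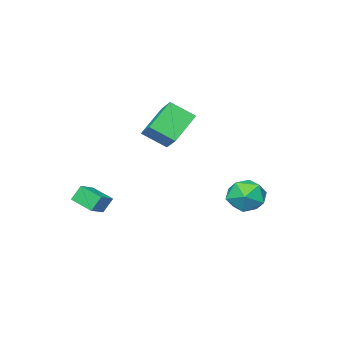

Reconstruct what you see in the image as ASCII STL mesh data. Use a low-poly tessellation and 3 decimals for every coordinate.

solid 
facet normal -0.939 -0.278 0.205
outer loop
vertex -1.303 4.042 -0.889
vertex -1.113 3.169 -1.201
vertex -0.978 3.385 -0.29
endloop
endfacet
facet normal -0.722 0.236 0.651
outer loop
vertex -1.303 4.042 -0.889
vertex -0.978 3.385 -0.29
vertex -0.648 4.271 -0.246
endloop
endfacet
facet normal -0.535 0.804 0.259
outer loop
vertex -1.303 4.042 -0.889
vertex -0.648 4.271 -0.246
vertex -0.578 4.602 -1.129
endloop
endfacet
facet normal -0.637 0.641 -0.428
outer loop
vertex -1.303 4.042 -0.889
vertex -0.578 4.602 -1.129
vertex -0.866 3.921 -1.72
endloop
endfacet
facet normal -0.886 -0.028 -0.462
outer loop
vertex -1.303 4.042 -0.889
vertex -0.866 3.921 -1.72
vertex -1.113 3.169 -1.201
endloop
endfacet
facet normal -0.140 0.003 0.990
outer loop
vertex -0.648 4.271 -0.246
vertex -0.978 3.385 -0.29
vertex -0.054 3.539 -0.16
endloop
endfacet
facet normal -0.491 -0.828 0.269
outer loop
vertex -0.978 3.385 -0.29
vertex -1.113 3.169 -1.201
vertex -0.342 2.858 -0.751
endloop
endfacet
facet normal -0.406 -0.425 -0.809
outer loop
vertex -1.113 3.169 -1.201
vertex -0.866 3.921 -1.72
vertex -0.272 3.189 -1.634
endloop
endfacet
facet normal -0.003 0.656 -0.755
outer loop
vertex -0.866 3.921 -1.72
vertex -0.578 4.602 -1.129
vertex 0.058 4.075 -1.59
endloop
endfacet
facet normal 0.162 0.920 0.358
outer loop
vertex -0.578 4.602 -1.129
vertex -0.648 4.271 -0.246
vertex 0.193 4.291 -0.679
endloop
endfacet
facet normal 0.637 -0.641 0.428
outer loop
vertex 0.383 3.418 -0.991
vertex -0.054 3.539 -0.16
vertex -0.342 2.858 -0.751
endloop
endfacet
facet normal 0.535 -0.804 -0.259
outer loop
vertex 0.383 3.418 -0.991
vertex -0.342 2.858 -0.751
vertex -0.272 3.189 -1.634
endloop
endfacet
facet normal 0.722 -0.236 -0.651
outer loop
vertex 0.383 3.418 -0.991
vertex -0.272 3.189 -1.634
vertex 0.058 4.075 -1.59
endloop
endfacet
facet normal 0.939 0.278 -0.205
outer loop
vertex 0.383 3.418 -0.991
vertex 0.058 4.075 -1.59
vertex 0.193 4.291 -0.679
endloop
endfacet
facet normal 0.886 0.028 0.462
outer loop
vertex 0.383 3.418 -0.991
vertex 0.193 4.291 -0.679
vertex -0.054 3.539 -0.16
endloop
endfacet
facet normal 0.003 -0.656 0.755
outer loop
vertex -0.342 2.858 -0.751
vertex -0.054 3.539 -0.16
vertex -0.978 3.385 -0.29
endloop
endfacet
facet normal -0.162 -0.920 -0.358
outer loop
vertex -0.272 3.189 -1.634
vertex -0.342 2.858 -0.751
vertex -1.113 3.169 -1.201
endloop
endfacet
facet normal 0.140 -0.003 -0.990
outer loop
vertex 0.058 4.075 -1.59
vertex -0.272 3.189 -1.634
vertex -0.866 3.921 -1.72
endloop
endfacet
facet normal 0.491 0.828 -0.269
outer loop
vertex 0.193 4.291 -0.679
vertex 0.058 4.075 -1.59
vertex -0.578 4.602 -1.129
endloop
endfacet
facet normal 0.406 0.425 0.809
outer loop
vertex -0.054 3.539 -0.16
vertex 0.193 4.291 -0.679
vertex -0.648 4.271 -0.246
endloop
endfacet
facet normal -0.537 0.622 -0.569
outer loop
vertex -1.991 -1.313 1.546
vertex -1.661 -0.435 2.194
vertex -0.589 -1.064 0.495
endloop
endfacet
facet normal -0.289 -0.770 -0.568
outer loop
vertex 0.121 -1.885 1.246
vertex -1.991 -1.313 1.546
vertex -0.589 -1.064 0.495
endloop
endfacet
facet normal -0.538 0.622 -0.569
outer loop
vertex -0.589 -1.064 0.495
vertex -1.661 -0.435 2.194
vertex -0.259 -0.186 1.142
endloop
endfacet
facet normal 0.792 0.141 -0.595
outer loop
vertex -0.259 -0.186 1.142
vertex 0.121 -1.885 1.246
vertex -0.589 -1.064 0.495
endloop
endfacet
facet normal -0.792 -0.141 0.594
outer loop
vertex -1.991 -1.313 1.546
vertex -0.951 -1.256 2.945
vertex -1.661 -0.435 2.194
endloop
endfacet
facet normal -0.289 -0.770 -0.568
outer loop
vertex -1.281 -2.134 2.298
vertex -1.991 -1.313 1.546
vertex 0.121 -1.885 1.246
endloop
endfacet
facet normal -0.792 -0.140 0.594
outer loop
vertex -1.281 -2.134 2.298
vertex -0.951 -1.256 2.945
vertex -1.991 -1.313 1.546
endloop
endfacet
facet normal 0.290 0.770 0.568
outer loop
vertex -1.661 -0.435 2.194
vertex -0.951 -1.256 2.945
vertex -0.259 -0.186 1.142
endloop
endfacet
facet normal 0.792 0.141 -0.594
outer loop
vertex 0.451 -1.007 1.894
vertex 0.121 -1.885 1.246
vertex -0.259 -0.186 1.142
endloop
endfacet
facet normal 0.289 0.770 0.568
outer loop
vertex -0.259 -0.186 1.142
vertex -0.951 -1.256 2.945
vertex 0.451 -1.007 1.894
endloop
endfacet
facet normal 0.538 -0.622 0.569
outer loop
vertex 0.451 -1.007 1.894
vertex -1.281 -2.134 2.298
vertex 0.121 -1.885 1.246
endloop
endfacet
facet normal 0.537 -0.622 0.570
outer loop
vertex -0.951 -1.256 2.945
vertex -1.281 -2.134 2.298
vertex 0.451 -1.007 1.894
endloop
endfacet
facet normal -0.452 0.229 0.862
outer loop
vertex 3.682 -1.559 -0.789
vertex 3.538 -0.478 -1.151
vertex 2.852 -1.795 -1.161
endloop
endfacet
facet normal 0.126 -0.941 0.315
outer loop
vertex 3.222 -1.982 -1.869
vertex 3.682 -1.559 -0.789
vertex 2.852 -1.795 -1.161
endloop
endfacet
facet normal -0.452 0.229 0.862
outer loop
vertex 2.852 -1.795 -1.161
vertex 3.538 -0.478 -1.151
vertex 2.708 -0.713 -1.524
endloop
endfacet
facet normal -0.884 -0.250 -0.396
outer loop
vertex 2.708 -0.713 -1.524
vertex 3.222 -1.982 -1.869
vertex 2.852 -1.795 -1.161
endloop
endfacet
facet normal 0.884 0.250 0.396
outer loop
vertex 3.682 -1.559 -0.789
vertex 3.908 -0.665 -1.859
vertex 3.538 -0.478 -1.151
endloop
endfacet
facet normal 0.125 -0.941 0.315
outer loop
vertex 4.052 -1.747 -1.496
vertex 3.682 -1.559 -0.789
vertex 3.222 -1.982 -1.869
endloop
endfacet
facet normal 0.884 0.250 0.396
outer loop
vertex 4.052 -1.747 -1.496
vertex 3.908 -0.665 -1.859
vertex 3.682 -1.559 -0.789
endloop
endfacet
facet normal -0.125 0.941 -0.314
outer loop
vertex 3.538 -0.478 -1.151
vertex 3.908 -0.665 -1.859
vertex 2.708 -0.713 -1.524
endloop
endfacet
facet normal -0.884 -0.250 -0.396
outer loop
vertex 3.078 -0.901 -2.231
vertex 3.222 -1.982 -1.869
vertex 2.708 -0.713 -1.524
endloop
endfacet
facet normal -0.126 0.940 -0.316
outer loop
vertex 2.708 -0.713 -1.524
vertex 3.908 -0.665 -1.859
vertex 3.078 -0.901 -2.231
endloop
endfacet
facet normal 0.452 -0.228 -0.862
outer loop
vertex 3.078 -0.901 -2.231
vertex 4.052 -1.747 -1.496
vertex 3.222 -1.982 -1.869
endloop
endfacet
facet normal 0.452 -0.229 -0.862
outer loop
vertex 3.908 -0.665 -1.859
vertex 4.052 -1.747 -1.496
vertex 3.078 -0.901 -2.231
endloop
endfacet

endsolid


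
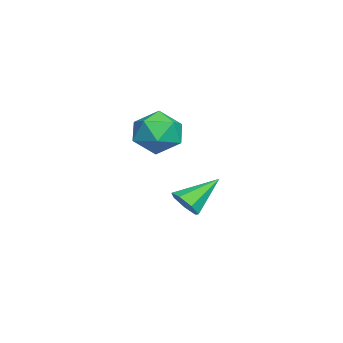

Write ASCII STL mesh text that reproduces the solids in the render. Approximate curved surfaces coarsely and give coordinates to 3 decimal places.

solid 
facet normal -0.202 0.613 0.764
outer loop
vertex 2.315 -0.762 2.21
vertex 2.436 -1.578 2.896
vertex 3.279 -0.97 2.631
endloop
endfacet
facet normal 0.109 0.967 0.228
outer loop
vertex 2.315 -0.762 2.21
vertex 3.279 -0.97 2.631
vertex 3.19 -0.715 1.593
endloop
endfacet
facet normal -0.297 0.887 -0.354
outer loop
vertex 2.315 -0.762 2.21
vertex 3.19 -0.715 1.593
vertex 2.293 -1.166 1.217
endloop
endfacet
facet normal -0.858 0.482 -0.177
outer loop
vertex 2.315 -0.762 2.21
vertex 2.293 -1.166 1.217
vertex 1.827 -1.699 2.022
endloop
endfacet
facet normal -0.799 0.313 0.513
outer loop
vertex 2.315 -0.762 2.21
vertex 1.827 -1.699 2.022
vertex 2.436 -1.578 2.896
endloop
endfacet
facet normal 0.741 0.664 0.100
outer loop
vertex 3.19 -0.715 1.593
vertex 3.279 -0.97 2.631
vertex 3.853 -1.501 1.898
endloop
endfacet
facet normal 0.239 0.090 0.967
outer loop
vertex 3.279 -0.97 2.631
vertex 2.436 -1.578 2.896
vertex 3.387 -2.034 2.703
endloop
endfacet
facet normal -0.727 -0.395 0.561
outer loop
vertex 2.436 -1.578 2.896
vertex 1.827 -1.699 2.022
vertex 2.49 -2.485 2.327
endloop
endfacet
facet normal -0.822 -0.121 -0.556
outer loop
vertex 1.827 -1.699 2.022
vertex 2.293 -1.166 1.217
vertex 2.401 -2.23 1.289
endloop
endfacet
facet normal 0.085 0.533 -0.842
outer loop
vertex 2.293 -1.166 1.217
vertex 3.19 -0.715 1.593
vertex 3.244 -1.622 1.024
endloop
endfacet
facet normal 0.858 -0.482 0.177
outer loop
vertex 3.365 -2.438 1.71
vertex 3.853 -1.501 1.898
vertex 3.387 -2.034 2.703
endloop
endfacet
facet normal 0.297 -0.887 0.354
outer loop
vertex 3.365 -2.438 1.71
vertex 3.387 -2.034 2.703
vertex 2.49 -2.485 2.327
endloop
endfacet
facet normal -0.109 -0.967 -0.228
outer loop
vertex 3.365 -2.438 1.71
vertex 2.49 -2.485 2.327
vertex 2.401 -2.23 1.289
endloop
endfacet
facet normal 0.202 -0.613 -0.764
outer loop
vertex 3.365 -2.438 1.71
vertex 2.401 -2.23 1.289
vertex 3.244 -1.622 1.024
endloop
endfacet
facet normal 0.799 -0.313 -0.513
outer loop
vertex 3.365 -2.438 1.71
vertex 3.244 -1.622 1.024
vertex 3.853 -1.501 1.898
endloop
endfacet
facet normal 0.822 0.121 0.556
outer loop
vertex 3.387 -2.034 2.703
vertex 3.853 -1.501 1.898
vertex 3.279 -0.97 2.631
endloop
endfacet
facet normal -0.085 -0.533 0.842
outer loop
vertex 2.49 -2.485 2.327
vertex 3.387 -2.034 2.703
vertex 2.436 -1.578 2.896
endloop
endfacet
facet normal -0.741 -0.664 -0.100
outer loop
vertex 2.401 -2.23 1.289
vertex 2.49 -2.485 2.327
vertex 1.827 -1.699 2.022
endloop
endfacet
facet normal -0.239 -0.090 -0.967
outer loop
vertex 3.244 -1.622 1.024
vertex 2.401 -2.23 1.289
vertex 2.293 -1.166 1.217
endloop
endfacet
facet normal 0.727 0.395 -0.561
outer loop
vertex 3.853 -1.501 1.898
vertex 3.244 -1.622 1.024
vertex 3.19 -0.715 1.593
endloop
endfacet
facet normal 0.457 -0.681 -0.573
outer loop
vertex 0.739 -0.995 -2.081
vertex 0.286 -0.819 -2.652
vertex 0.951 -0.522 -2.474
endloop
endfacet
facet normal 0.617 0.320 0.719
outer loop
vertex 0.739 -0.995 -2.081
vertex 0.951 -0.522 -2.474
vertex -0.546 0.419 -1.608
endloop
endfacet
facet normal 0.457 -0.679 -0.575
outer loop
vertex 0.951 -0.522 -2.474
vertex 0.286 -0.819 -2.652
vertex 0.662 -0.271 -3.0
endloop
endfacet
facet normal 0.564 0.822 0.082
outer loop
vertex 0.951 -0.522 -2.474
vertex 0.662 -0.271 -3.0
vertex -0.546 0.419 -1.608
endloop
endfacet
facet normal 0.458 -0.679 -0.574
outer loop
vertex 0.662 -0.271 -3.0
vertex 0.286 -0.819 -2.652
vertex 0.09 -0.433 -3.265
endloop
endfacet
facet normal -0.034 0.883 -0.467
outer loop
vertex 0.662 -0.271 -3.0
vertex 0.09 -0.433 -3.265
vertex -0.546 0.419 -1.608
endloop
endfacet
facet normal 0.457 -0.680 -0.574
outer loop
vertex 0.09 -0.433 -3.265
vertex 0.286 -0.819 -2.652
vertex -0.335 -0.885 -3.068
endloop
endfacet
facet normal -0.725 0.458 -0.514
outer loop
vertex 0.09 -0.433 -3.265
vertex -0.335 -0.885 -3.068
vertex -0.546 0.419 -1.608
endloop
endfacet
facet normal 0.456 -0.680 -0.574
outer loop
vertex -0.335 -0.885 -3.068
vertex 0.286 -0.819 -2.652
vertex -0.292 -1.287 -2.557
endloop
endfacet
facet normal -0.991 -0.135 -0.023
outer loop
vertex -0.335 -0.885 -3.068
vertex -0.292 -1.287 -2.557
vertex -0.546 0.419 -1.608
endloop
endfacet
facet normal 0.457 -0.680 -0.573
outer loop
vertex -0.292 -1.287 -2.557
vertex 0.286 -0.819 -2.652
vertex 0.186 -1.336 -2.118
endloop
endfacet
facet normal -0.629 -0.447 0.635
outer loop
vertex -0.292 -1.287 -2.557
vertex 0.186 -1.336 -2.118
vertex -0.546 0.419 -1.608
endloop
endfacet
facet normal 0.458 -0.680 -0.573
outer loop
vertex 0.186 -1.336 -2.118
vertex 0.286 -0.819 -2.652
vertex 0.739 -0.995 -2.081
endloop
endfacet
facet normal 0.086 -0.245 0.966
outer loop
vertex 0.186 -1.336 -2.118
vertex 0.739 -0.995 -2.081
vertex -0.546 0.419 -1.608
endloop
endfacet

endsolid


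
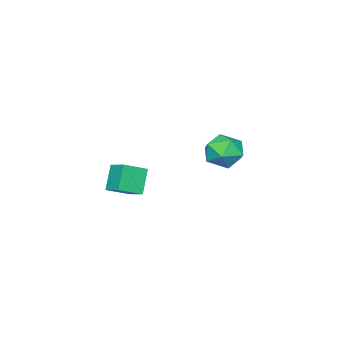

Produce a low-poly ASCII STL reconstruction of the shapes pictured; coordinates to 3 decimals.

solid 
facet normal -0.535 -0.197 0.821
outer loop
vertex -3.682 -2.6 1.897
vertex -4.56 -2.122 1.44
vertex -3.932 -3.4 1.542
endloop
endfacet
facet normal 0.799 -0.434 0.415
outer loop
vertex -3.28 -3.158 0.54
vertex -3.682 -2.6 1.897
vertex -3.932 -3.4 1.542
endloop
endfacet
facet normal -0.535 -0.197 0.822
outer loop
vertex -3.932 -3.4 1.542
vertex -4.56 -2.122 1.44
vertex -4.811 -2.921 1.085
endloop
endfacet
facet normal -0.275 -0.878 -0.391
outer loop
vertex -4.811 -2.921 1.085
vertex -3.28 -3.158 0.54
vertex -3.932 -3.4 1.542
endloop
endfacet
facet normal 0.275 0.878 0.391
outer loop
vertex -3.682 -2.6 1.897
vertex -3.908 -1.88 0.438
vertex -4.56 -2.122 1.44
endloop
endfacet
facet normal 0.798 -0.436 0.416
outer loop
vertex -3.029 -2.359 0.895
vertex -3.682 -2.6 1.897
vertex -3.28 -3.158 0.54
endloop
endfacet
facet normal 0.275 0.878 0.391
outer loop
vertex -3.029 -2.359 0.895
vertex -3.908 -1.88 0.438
vertex -3.682 -2.6 1.897
endloop
endfacet
facet normal -0.799 0.435 -0.415
outer loop
vertex -4.56 -2.122 1.44
vertex -3.908 -1.88 0.438
vertex -4.811 -2.921 1.085
endloop
endfacet
facet normal -0.275 -0.879 -0.391
outer loop
vertex -4.158 -2.68 0.083
vertex -3.28 -3.158 0.54
vertex -4.811 -2.921 1.085
endloop
endfacet
facet normal -0.799 0.434 -0.416
outer loop
vertex -4.811 -2.921 1.085
vertex -3.908 -1.88 0.438
vertex -4.158 -2.68 0.083
endloop
endfacet
facet normal 0.535 0.197 -0.822
outer loop
vertex -4.158 -2.68 0.083
vertex -3.029 -2.359 0.895
vertex -3.28 -3.158 0.54
endloop
endfacet
facet normal 0.535 0.197 -0.822
outer loop
vertex -3.908 -1.88 0.438
vertex -3.029 -2.359 0.895
vertex -4.158 -2.68 0.083
endloop
endfacet
facet normal -0.981 0.144 -0.129
outer loop
vertex -4.193 2.317 3.474
vertex -4.351 1.582 3.852
vertex -4.307 2.289 4.307
endloop
endfacet
facet normal -0.637 0.768 -0.061
outer loop
vertex -4.193 2.317 3.474
vertex -4.307 2.289 4.307
vertex -3.697 2.769 3.982
endloop
endfacet
facet normal -0.144 0.805 -0.576
outer loop
vertex -4.193 2.317 3.474
vertex -3.697 2.769 3.982
vertex -3.366 2.359 3.326
endloop
endfacet
facet normal -0.183 0.206 -0.961
outer loop
vertex -4.193 2.317 3.474
vertex -3.366 2.359 3.326
vertex -3.77 1.626 3.246
endloop
endfacet
facet normal -0.700 -0.202 -0.685
outer loop
vertex -4.193 2.317 3.474
vertex -3.77 1.626 3.246
vertex -4.351 1.582 3.852
endloop
endfacet
facet normal -0.301 0.766 0.568
outer loop
vertex -3.697 2.769 3.982
vertex -4.307 2.289 4.307
vertex -3.55 2.314 4.674
endloop
endfacet
facet normal -0.856 -0.241 0.458
outer loop
vertex -4.307 2.289 4.307
vertex -4.351 1.582 3.852
vertex -3.954 1.581 4.594
endloop
endfacet
facet normal -0.401 -0.802 -0.442
outer loop
vertex -4.351 1.582 3.852
vertex -3.77 1.626 3.246
vertex -3.623 1.171 3.938
endloop
endfacet
facet normal 0.436 -0.143 -0.889
outer loop
vertex -3.77 1.626 3.246
vertex -3.366 2.359 3.326
vertex -3.013 1.651 3.613
endloop
endfacet
facet normal 0.498 0.826 -0.265
outer loop
vertex -3.366 2.359 3.326
vertex -3.697 2.769 3.982
vertex -2.969 2.358 4.068
endloop
endfacet
facet normal 0.183 -0.206 0.961
outer loop
vertex -3.127 1.623 4.446
vertex -3.55 2.314 4.674
vertex -3.954 1.581 4.594
endloop
endfacet
facet normal 0.144 -0.805 0.576
outer loop
vertex -3.127 1.623 4.446
vertex -3.954 1.581 4.594
vertex -3.623 1.171 3.938
endloop
endfacet
facet normal 0.637 -0.768 0.061
outer loop
vertex -3.127 1.623 4.446
vertex -3.623 1.171 3.938
vertex -3.013 1.651 3.613
endloop
endfacet
facet normal 0.981 -0.144 0.129
outer loop
vertex -3.127 1.623 4.446
vertex -3.013 1.651 3.613
vertex -2.969 2.358 4.068
endloop
endfacet
facet normal 0.700 0.202 0.685
outer loop
vertex -3.127 1.623 4.446
vertex -2.969 2.358 4.068
vertex -3.55 2.314 4.674
endloop
endfacet
facet normal -0.436 0.143 0.889
outer loop
vertex -3.954 1.581 4.594
vertex -3.55 2.314 4.674
vertex -4.307 2.289 4.307
endloop
endfacet
facet normal -0.498 -0.826 0.265
outer loop
vertex -3.623 1.171 3.938
vertex -3.954 1.581 4.594
vertex -4.351 1.582 3.852
endloop
endfacet
facet normal 0.301 -0.766 -0.568
outer loop
vertex -3.013 1.651 3.613
vertex -3.623 1.171 3.938
vertex -3.77 1.626 3.246
endloop
endfacet
facet normal 0.856 0.241 -0.458
outer loop
vertex -2.969 2.358 4.068
vertex -3.013 1.651 3.613
vertex -3.366 2.359 3.326
endloop
endfacet
facet normal 0.401 0.802 0.442
outer loop
vertex -3.55 2.314 4.674
vertex -2.969 2.358 4.068
vertex -3.697 2.769 3.982
endloop
endfacet

endsolid


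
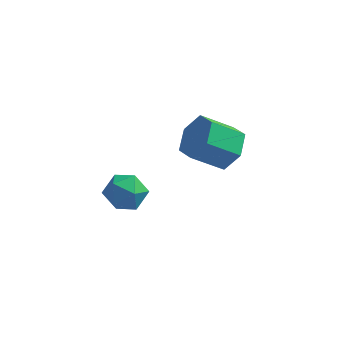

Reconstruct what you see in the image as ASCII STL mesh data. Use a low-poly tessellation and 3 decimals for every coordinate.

solid 
facet normal 0.732 0.345 -0.587
outer loop
vertex 2.886 3.555 3.918
vertex 2.275 3.369 3.047
vertex 2.226 4.325 3.547
endloop
endfacet
facet normal 0.300 0.610 0.733
outer loop
vertex 2.886 3.555 3.918
vertex 2.226 4.325 3.547
vertex 1.656 2.976 4.904
endloop
endfacet
facet normal 0.301 0.610 0.733
outer loop
vertex 1.656 2.976 4.904
vertex 2.226 4.325 3.547
vertex 0.996 3.747 4.533
endloop
endfacet
facet normal -0.733 -0.345 0.587
outer loop
vertex 1.656 2.976 4.904
vertex 0.996 3.747 4.533
vertex 1.045 2.791 4.033
endloop
endfacet
facet normal 0.733 0.345 -0.587
outer loop
vertex 2.226 4.325 3.547
vertex 2.275 3.369 3.047
vertex 1.615 4.14 2.676
endloop
endfacet
facet normal -0.378 0.923 0.069
outer loop
vertex 2.226 4.325 3.547
vertex 1.615 4.14 2.676
vertex 0.996 3.747 4.533
endloop
endfacet
facet normal -0.379 0.923 0.069
outer loop
vertex 0.996 3.747 4.533
vertex 1.615 4.14 2.676
vertex 0.385 3.561 3.663
endloop
endfacet
facet normal -0.732 -0.345 0.588
outer loop
vertex 0.996 3.747 4.533
vertex 0.385 3.561 3.663
vertex 1.045 2.791 4.033
endloop
endfacet
facet normal 0.733 0.345 -0.587
outer loop
vertex 1.615 4.14 2.676
vertex 2.275 3.369 3.047
vertex 1.664 3.184 2.176
endloop
endfacet
facet normal -0.680 0.312 -0.664
outer loop
vertex 1.615 4.14 2.676
vertex 1.664 3.184 2.176
vertex 0.385 3.561 3.663
endloop
endfacet
facet normal -0.679 0.313 -0.664
outer loop
vertex 0.385 3.561 3.663
vertex 1.664 3.184 2.176
vertex 0.434 2.605 3.162
endloop
endfacet
facet normal -0.732 -0.345 0.587
outer loop
vertex 0.385 3.561 3.663
vertex 0.434 2.605 3.162
vertex 1.045 2.791 4.033
endloop
endfacet
facet normal 0.733 0.345 -0.587
outer loop
vertex 1.664 3.184 2.176
vertex 2.275 3.369 3.047
vertex 2.324 2.413 2.547
endloop
endfacet
facet normal -0.301 -0.610 -0.733
outer loop
vertex 1.664 3.184 2.176
vertex 2.324 2.413 2.547
vertex 0.434 2.605 3.162
endloop
endfacet
facet normal -0.300 -0.611 -0.733
outer loop
vertex 0.434 2.605 3.162
vertex 2.324 2.413 2.547
vertex 1.094 1.835 3.533
endloop
endfacet
facet normal -0.732 -0.345 0.587
outer loop
vertex 0.434 2.605 3.162
vertex 1.094 1.835 3.533
vertex 1.045 2.791 4.033
endloop
endfacet
facet normal 0.732 0.345 -0.588
outer loop
vertex 2.324 2.413 2.547
vertex 2.275 3.369 3.047
vertex 2.935 2.599 3.417
endloop
endfacet
facet normal 0.379 -0.923 -0.069
outer loop
vertex 2.324 2.413 2.547
vertex 2.935 2.599 3.417
vertex 1.094 1.835 3.533
endloop
endfacet
facet normal 0.379 -0.923 -0.070
outer loop
vertex 1.094 1.835 3.533
vertex 2.935 2.599 3.417
vertex 1.705 2.02 4.404
endloop
endfacet
facet normal -0.733 -0.345 0.587
outer loop
vertex 1.094 1.835 3.533
vertex 1.705 2.02 4.404
vertex 1.045 2.791 4.033
endloop
endfacet
facet normal 0.732 0.345 -0.587
outer loop
vertex 2.935 2.599 3.417
vertex 2.275 3.369 3.047
vertex 2.886 3.555 3.918
endloop
endfacet
facet normal 0.680 -0.313 0.663
outer loop
vertex 2.935 2.599 3.417
vertex 2.886 3.555 3.918
vertex 1.705 2.02 4.404
endloop
endfacet
facet normal 0.679 -0.312 0.664
outer loop
vertex 1.705 2.02 4.404
vertex 2.886 3.555 3.918
vertex 1.656 2.976 4.904
endloop
endfacet
facet normal -0.733 -0.345 0.587
outer loop
vertex 1.705 2.02 4.404
vertex 1.656 2.976 4.904
vertex 1.045 2.791 4.033
endloop
endfacet
facet normal -0.852 -0.012 0.523
outer loop
vertex -1.197 -0.767 4.249
vertex -1.491 -1.518 3.754
vertex -0.999 -1.641 4.552
endloop
endfacet
facet normal -0.314 0.247 0.917
outer loop
vertex -1.197 -0.767 4.249
vertex -0.999 -1.641 4.552
vertex -0.339 -0.963 4.596
endloop
endfacet
facet normal -0.047 0.815 0.577
outer loop
vertex -1.197 -0.767 4.249
vertex -0.339 -0.963 4.596
vertex -0.425 -0.422 3.825
endloop
endfacet
facet normal -0.419 0.908 -0.024
outer loop
vertex -1.197 -0.767 4.249
vertex -0.425 -0.422 3.825
vertex -1.137 -0.764 3.304
endloop
endfacet
facet normal -0.916 0.396 -0.057
outer loop
vertex -1.197 -0.767 4.249
vertex -1.137 -0.764 3.304
vertex -1.491 -1.518 3.754
endloop
endfacet
facet normal 0.195 -0.251 0.948
outer loop
vertex -0.339 -0.963 4.596
vertex -0.999 -1.641 4.552
vertex -0.103 -1.836 4.316
endloop
endfacet
facet normal -0.673 -0.670 0.312
outer loop
vertex -0.999 -1.641 4.552
vertex -1.491 -1.518 3.754
vertex -0.815 -2.178 3.795
endloop
endfacet
facet normal -0.778 -0.009 -0.628
outer loop
vertex -1.491 -1.518 3.754
vertex -1.137 -0.764 3.304
vertex -0.901 -1.637 3.024
endloop
endfacet
facet normal 0.027 0.818 -0.574
outer loop
vertex -1.137 -0.764 3.304
vertex -0.425 -0.422 3.825
vertex -0.241 -0.959 3.068
endloop
endfacet
facet normal 0.628 0.668 0.399
outer loop
vertex -0.425 -0.422 3.825
vertex -0.339 -0.963 4.596
vertex 0.251 -1.082 3.866
endloop
endfacet
facet normal 0.419 -0.908 0.024
outer loop
vertex -0.043 -1.833 3.371
vertex -0.103 -1.836 4.316
vertex -0.815 -2.178 3.795
endloop
endfacet
facet normal 0.047 -0.815 -0.577
outer loop
vertex -0.043 -1.833 3.371
vertex -0.815 -2.178 3.795
vertex -0.901 -1.637 3.024
endloop
endfacet
facet normal 0.314 -0.247 -0.917
outer loop
vertex -0.043 -1.833 3.371
vertex -0.901 -1.637 3.024
vertex -0.241 -0.959 3.068
endloop
endfacet
facet normal 0.852 0.012 -0.523
outer loop
vertex -0.043 -1.833 3.371
vertex -0.241 -0.959 3.068
vertex 0.251 -1.082 3.866
endloop
endfacet
facet normal 0.916 -0.396 0.057
outer loop
vertex -0.043 -1.833 3.371
vertex 0.251 -1.082 3.866
vertex -0.103 -1.836 4.316
endloop
endfacet
facet normal -0.027 -0.818 0.574
outer loop
vertex -0.815 -2.178 3.795
vertex -0.103 -1.836 4.316
vertex -0.999 -1.641 4.552
endloop
endfacet
facet normal -0.628 -0.668 -0.399
outer loop
vertex -0.901 -1.637 3.024
vertex -0.815 -2.178 3.795
vertex -1.491 -1.518 3.754
endloop
endfacet
facet normal -0.195 0.251 -0.948
outer loop
vertex -0.241 -0.959 3.068
vertex -0.901 -1.637 3.024
vertex -1.137 -0.764 3.304
endloop
endfacet
facet normal 0.673 0.670 -0.312
outer loop
vertex 0.251 -1.082 3.866
vertex -0.241 -0.959 3.068
vertex -0.425 -0.422 3.825
endloop
endfacet
facet normal 0.778 0.009 0.628
outer loop
vertex -0.103 -1.836 4.316
vertex 0.251 -1.082 3.866
vertex -0.339 -0.963 4.596
endloop
endfacet

endsolid


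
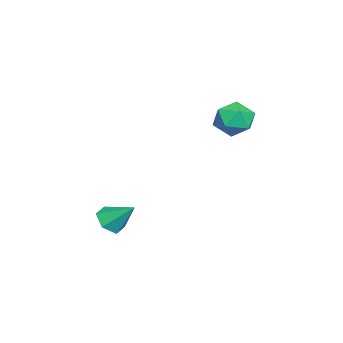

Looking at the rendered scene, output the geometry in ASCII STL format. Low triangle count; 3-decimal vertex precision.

solid 
facet normal -0.663 0.739 -0.115
outer loop
vertex -4.035 2.692 0.83
vertex -4.657 2.246 1.55
vertex -3.929 2.945 1.845
endloop
endfacet
facet normal 0.000 0.970 -0.242
outer loop
vertex -4.035 2.692 0.83
vertex -3.929 2.945 1.845
vertex -3.076 2.796 1.249
endloop
endfacet
facet normal 0.274 0.576 -0.770
outer loop
vertex -4.035 2.692 0.83
vertex -3.076 2.796 1.249
vertex -3.277 2.006 0.586
endloop
endfacet
facet normal -0.220 0.102 -0.970
outer loop
vertex -4.035 2.692 0.83
vertex -3.277 2.006 0.586
vertex -4.254 1.666 0.772
endloop
endfacet
facet normal -0.800 0.203 -0.565
outer loop
vertex -4.035 2.692 0.83
vertex -4.254 1.666 0.772
vertex -4.657 2.246 1.55
endloop
endfacet
facet normal 0.390 0.854 0.345
outer loop
vertex -3.076 2.796 1.249
vertex -3.929 2.945 1.845
vertex -3.106 2.414 2.228
endloop
endfacet
facet normal -0.684 0.480 0.550
outer loop
vertex -3.929 2.945 1.845
vertex -4.657 2.246 1.55
vertex -4.083 2.074 2.414
endloop
endfacet
facet normal -0.904 -0.388 -0.179
outer loop
vertex -4.657 2.246 1.55
vertex -4.254 1.666 0.772
vertex -4.284 1.284 1.751
endloop
endfacet
facet normal 0.033 -0.551 -0.834
outer loop
vertex -4.254 1.666 0.772
vertex -3.277 2.006 0.586
vertex -3.431 1.135 1.155
endloop
endfacet
facet normal 0.833 0.216 -0.510
outer loop
vertex -3.277 2.006 0.586
vertex -3.076 2.796 1.249
vertex -2.703 1.834 1.45
endloop
endfacet
facet normal 0.220 -0.102 0.970
outer loop
vertex -3.325 1.388 2.17
vertex -3.106 2.414 2.228
vertex -4.083 2.074 2.414
endloop
endfacet
facet normal -0.274 -0.576 0.770
outer loop
vertex -3.325 1.388 2.17
vertex -4.083 2.074 2.414
vertex -4.284 1.284 1.751
endloop
endfacet
facet normal -0.000 -0.970 0.242
outer loop
vertex -3.325 1.388 2.17
vertex -4.284 1.284 1.751
vertex -3.431 1.135 1.155
endloop
endfacet
facet normal 0.663 -0.739 0.115
outer loop
vertex -3.325 1.388 2.17
vertex -3.431 1.135 1.155
vertex -2.703 1.834 1.45
endloop
endfacet
facet normal 0.800 -0.203 0.565
outer loop
vertex -3.325 1.388 2.17
vertex -2.703 1.834 1.45
vertex -3.106 2.414 2.228
endloop
endfacet
facet normal -0.033 0.551 0.834
outer loop
vertex -4.083 2.074 2.414
vertex -3.106 2.414 2.228
vertex -3.929 2.945 1.845
endloop
endfacet
facet normal -0.833 -0.216 0.510
outer loop
vertex -4.284 1.284 1.751
vertex -4.083 2.074 2.414
vertex -4.657 2.246 1.55
endloop
endfacet
facet normal -0.390 -0.854 -0.345
outer loop
vertex -3.431 1.135 1.155
vertex -4.284 1.284 1.751
vertex -4.254 1.666 0.772
endloop
endfacet
facet normal 0.684 -0.480 -0.550
outer loop
vertex -2.703 1.834 1.45
vertex -3.431 1.135 1.155
vertex -3.277 2.006 0.586
endloop
endfacet
facet normal 0.904 0.388 0.179
outer loop
vertex -3.106 2.414 2.228
vertex -2.703 1.834 1.45
vertex -3.076 2.796 1.249
endloop
endfacet
facet normal -0.179 -0.730 -0.659
outer loop
vertex -0.812 -3.273 -4.499
vertex -1.645 -3.116 -4.447
vertex -1.172 -2.71 -5.025
endloop
endfacet
facet normal 0.883 0.454 -0.118
outer loop
vertex -0.812 -3.273 -4.499
vertex -1.172 -2.71 -5.025
vertex -1.355 -1.924 -3.373
endloop
endfacet
facet normal -0.178 -0.731 -0.659
outer loop
vertex -1.172 -2.71 -5.025
vertex -1.645 -3.116 -4.447
vertex -2.006 -2.554 -4.973
endloop
endfacet
facet normal 0.143 0.900 -0.412
outer loop
vertex -1.172 -2.71 -5.025
vertex -2.006 -2.554 -4.973
vertex -1.355 -1.924 -3.373
endloop
endfacet
facet normal -0.179 -0.731 -0.658
outer loop
vertex -2.006 -2.554 -4.973
vertex -1.645 -3.116 -4.447
vertex -2.479 -2.959 -4.395
endloop
endfacet
facet normal -0.666 0.746 -0.023
outer loop
vertex -2.006 -2.554 -4.973
vertex -2.479 -2.959 -4.395
vertex -1.355 -1.924 -3.373
endloop
endfacet
facet normal -0.179 -0.731 -0.659
outer loop
vertex -2.479 -2.959 -4.395
vertex -1.645 -3.116 -4.447
vertex -2.119 -3.521 -3.869
endloop
endfacet
facet normal -0.736 0.147 0.661
outer loop
vertex -2.479 -2.959 -4.395
vertex -2.119 -3.521 -3.869
vertex -1.355 -1.924 -3.373
endloop
endfacet
facet normal -0.179 -0.731 -0.659
outer loop
vertex -2.119 -3.521 -3.869
vertex -1.645 -3.116 -4.447
vertex -1.285 -3.678 -3.921
endloop
endfacet
facet normal 0.003 -0.298 0.955
outer loop
vertex -2.119 -3.521 -3.869
vertex -1.285 -3.678 -3.921
vertex -1.355 -1.924 -3.373
endloop
endfacet
facet normal -0.179 -0.731 -0.659
outer loop
vertex -1.285 -3.678 -3.921
vertex -1.645 -3.116 -4.447
vertex -0.812 -3.273 -4.499
endloop
endfacet
facet normal 0.813 -0.144 0.564
outer loop
vertex -1.285 -3.678 -3.921
vertex -0.812 -3.273 -4.499
vertex -1.355 -1.924 -3.373
endloop
endfacet

endsolid


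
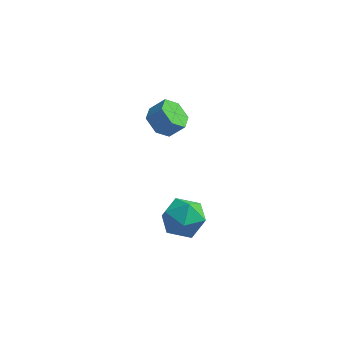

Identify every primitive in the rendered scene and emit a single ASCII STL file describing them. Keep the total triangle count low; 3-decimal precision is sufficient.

solid 
facet normal -0.412 0.135 0.901
outer loop
vertex 0.548 -1.766 -2.158
vertex 0.371 -3.011 -2.053
vertex 1.444 -2.489 -1.641
endloop
endfacet
facet normal 0.074 0.639 0.766
outer loop
vertex 0.548 -1.766 -2.158
vertex 1.444 -2.489 -1.641
vertex 1.761 -1.567 -2.441
endloop
endfacet
facet normal -0.121 0.978 0.169
outer loop
vertex 0.548 -1.766 -2.158
vertex 1.761 -1.567 -2.441
vertex 0.884 -1.519 -3.348
endloop
endfacet
facet normal -0.728 0.682 -0.064
outer loop
vertex 0.548 -1.766 -2.158
vertex 0.884 -1.519 -3.348
vertex 0.026 -2.412 -3.108
endloop
endfacet
facet normal -0.907 0.162 0.388
outer loop
vertex 0.548 -1.766 -2.158
vertex 0.026 -2.412 -3.108
vertex 0.371 -3.011 -2.053
endloop
endfacet
facet normal 0.699 0.316 0.642
outer loop
vertex 1.761 -1.567 -2.441
vertex 1.444 -2.489 -1.641
vertex 2.334 -2.688 -2.512
endloop
endfacet
facet normal -0.087 -0.500 0.861
outer loop
vertex 1.444 -2.489 -1.641
vertex 0.371 -3.011 -2.053
vertex 1.476 -3.581 -2.272
endloop
endfacet
facet normal -0.889 -0.456 0.032
outer loop
vertex 0.371 -3.011 -2.053
vertex 0.026 -2.412 -3.108
vertex 0.599 -3.533 -3.179
endloop
endfacet
facet normal -0.599 0.387 -0.701
outer loop
vertex 0.026 -2.412 -3.108
vertex 0.884 -1.519 -3.348
vertex 0.916 -2.611 -3.979
endloop
endfacet
facet normal 0.382 0.865 -0.324
outer loop
vertex 0.884 -1.519 -3.348
vertex 1.761 -1.567 -2.441
vertex 1.989 -2.089 -3.567
endloop
endfacet
facet normal 0.728 -0.682 0.064
outer loop
vertex 1.812 -3.334 -3.462
vertex 2.334 -2.688 -2.512
vertex 1.476 -3.581 -2.272
endloop
endfacet
facet normal 0.121 -0.978 -0.169
outer loop
vertex 1.812 -3.334 -3.462
vertex 1.476 -3.581 -2.272
vertex 0.599 -3.533 -3.179
endloop
endfacet
facet normal -0.074 -0.639 -0.766
outer loop
vertex 1.812 -3.334 -3.462
vertex 0.599 -3.533 -3.179
vertex 0.916 -2.611 -3.979
endloop
endfacet
facet normal 0.412 -0.135 -0.901
outer loop
vertex 1.812 -3.334 -3.462
vertex 0.916 -2.611 -3.979
vertex 1.989 -2.089 -3.567
endloop
endfacet
facet normal 0.907 -0.162 -0.388
outer loop
vertex 1.812 -3.334 -3.462
vertex 1.989 -2.089 -3.567
vertex 2.334 -2.688 -2.512
endloop
endfacet
facet normal 0.599 -0.387 0.701
outer loop
vertex 1.476 -3.581 -2.272
vertex 2.334 -2.688 -2.512
vertex 1.444 -2.489 -1.641
endloop
endfacet
facet normal -0.382 -0.865 0.324
outer loop
vertex 0.599 -3.533 -3.179
vertex 1.476 -3.581 -2.272
vertex 0.371 -3.011 -2.053
endloop
endfacet
facet normal -0.699 -0.316 -0.642
outer loop
vertex 0.916 -2.611 -3.979
vertex 0.599 -3.533 -3.179
vertex 0.026 -2.412 -3.108
endloop
endfacet
facet normal 0.087 0.500 -0.861
outer loop
vertex 1.989 -2.089 -3.567
vertex 0.916 -2.611 -3.979
vertex 0.884 -1.519 -3.348
endloop
endfacet
facet normal 0.889 0.456 -0.032
outer loop
vertex 2.334 -2.688 -2.512
vertex 1.989 -2.089 -3.567
vertex 1.761 -1.567 -2.441
endloop
endfacet
facet normal -0.679 -0.162 -0.716
outer loop
vertex -1.217 3.179 -2.359
vertex -1.897 3.685 -1.829
vertex -1.318 4.166 -2.487
endloop
endfacet
facet normal 0.727 -0.015 -0.686
outer loop
vertex -1.217 3.179 -2.359
vertex -1.318 4.166 -2.487
vertex -0.422 3.37 -1.521
endloop
endfacet
facet normal 0.727 -0.014 -0.686
outer loop
vertex -0.422 3.37 -1.521
vertex -1.318 4.166 -2.487
vertex -0.524 4.356 -1.649
endloop
endfacet
facet normal 0.678 0.163 0.716
outer loop
vertex -0.422 3.37 -1.521
vertex -0.524 4.356 -1.649
vertex -1.103 3.875 -0.991
endloop
endfacet
facet normal -0.678 -0.163 -0.716
outer loop
vertex -1.318 4.166 -2.487
vertex -1.897 3.685 -1.829
vertex -1.999 4.671 -1.957
endloop
endfacet
facet normal 0.276 0.848 -0.453
outer loop
vertex -1.318 4.166 -2.487
vertex -1.999 4.671 -1.957
vertex -0.524 4.356 -1.649
endloop
endfacet
facet normal 0.276 0.847 -0.455
outer loop
vertex -0.524 4.356 -1.649
vertex -1.999 4.671 -1.957
vertex -1.204 4.862 -1.119
endloop
endfacet
facet normal 0.679 0.162 0.716
outer loop
vertex -0.524 4.356 -1.649
vertex -1.204 4.862 -1.119
vertex -1.103 3.875 -0.991
endloop
endfacet
facet normal -0.678 -0.163 -0.716
outer loop
vertex -1.999 4.671 -1.957
vertex -1.897 3.685 -1.829
vertex -2.578 4.19 -1.299
endloop
endfacet
facet normal -0.452 0.861 0.232
outer loop
vertex -1.999 4.671 -1.957
vertex -2.578 4.19 -1.299
vertex -1.204 4.862 -1.119
endloop
endfacet
facet normal -0.452 0.861 0.232
outer loop
vertex -1.204 4.862 -1.119
vertex -2.578 4.19 -1.299
vertex -1.783 4.381 -0.461
endloop
endfacet
facet normal 0.679 0.162 0.716
outer loop
vertex -1.204 4.862 -1.119
vertex -1.783 4.381 -0.461
vertex -1.103 3.875 -0.991
endloop
endfacet
facet normal -0.678 -0.163 -0.716
outer loop
vertex -2.578 4.19 -1.299
vertex -1.897 3.685 -1.829
vertex -2.476 3.204 -1.171
endloop
endfacet
facet normal -0.727 0.014 0.687
outer loop
vertex -2.578 4.19 -1.299
vertex -2.476 3.204 -1.171
vertex -1.783 4.381 -0.461
endloop
endfacet
facet normal -0.727 0.015 0.686
outer loop
vertex -1.783 4.381 -0.461
vertex -2.476 3.204 -1.171
vertex -1.682 3.394 -0.333
endloop
endfacet
facet normal 0.679 0.162 0.716
outer loop
vertex -1.783 4.381 -0.461
vertex -1.682 3.394 -0.333
vertex -1.103 3.875 -0.991
endloop
endfacet
facet normal -0.679 -0.162 -0.716
outer loop
vertex -2.476 3.204 -1.171
vertex -1.897 3.685 -1.829
vertex -1.796 2.698 -1.701
endloop
endfacet
facet normal -0.276 -0.847 0.454
outer loop
vertex -2.476 3.204 -1.171
vertex -1.796 2.698 -1.701
vertex -1.682 3.394 -0.333
endloop
endfacet
facet normal -0.275 -0.847 0.454
outer loop
vertex -1.682 3.394 -0.333
vertex -1.796 2.698 -1.701
vertex -1.001 2.889 -0.863
endloop
endfacet
facet normal 0.678 0.163 0.716
outer loop
vertex -1.682 3.394 -0.333
vertex -1.001 2.889 -0.863
vertex -1.103 3.875 -0.991
endloop
endfacet
facet normal -0.679 -0.162 -0.716
outer loop
vertex -1.796 2.698 -1.701
vertex -1.897 3.685 -1.829
vertex -1.217 3.179 -2.359
endloop
endfacet
facet normal 0.452 -0.861 -0.232
outer loop
vertex -1.796 2.698 -1.701
vertex -1.217 3.179 -2.359
vertex -1.001 2.889 -0.863
endloop
endfacet
facet normal 0.452 -0.861 -0.232
outer loop
vertex -1.001 2.889 -0.863
vertex -1.217 3.179 -2.359
vertex -0.422 3.37 -1.521
endloop
endfacet
facet normal 0.678 0.163 0.716
outer loop
vertex -1.001 2.889 -0.863
vertex -0.422 3.37 -1.521
vertex -1.103 3.875 -0.991
endloop
endfacet

endsolid
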